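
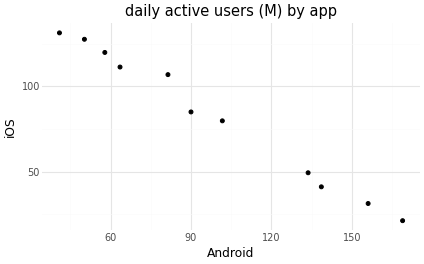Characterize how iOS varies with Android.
negative, strong

Points are negatively correlated; strong (|r| ≈ 1.0).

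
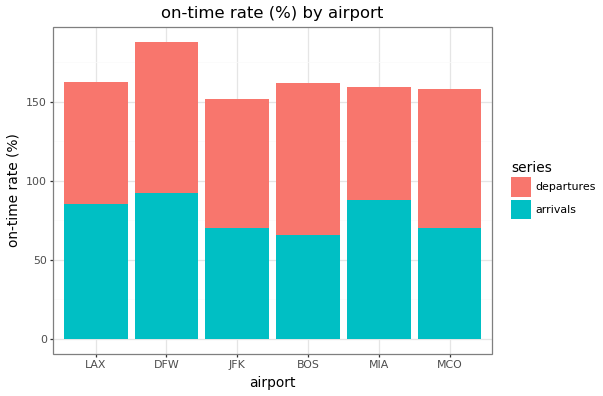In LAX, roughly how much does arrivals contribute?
≈ 80

arrivals top ≈ 80, bottom ≈ 0; segment ≈ 80.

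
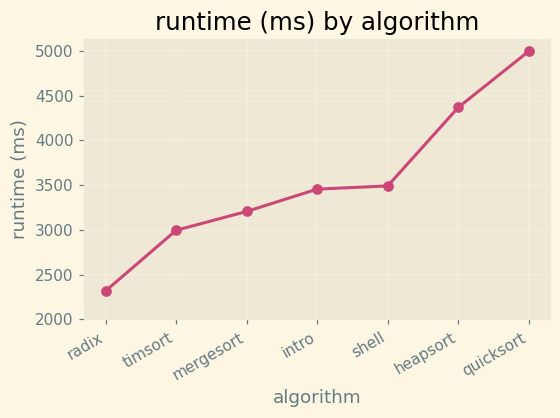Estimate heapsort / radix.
≈ 1.8×

heapsort ≈ 4500, radix ≈ 2500; 4500/2500 ≈ 1.8.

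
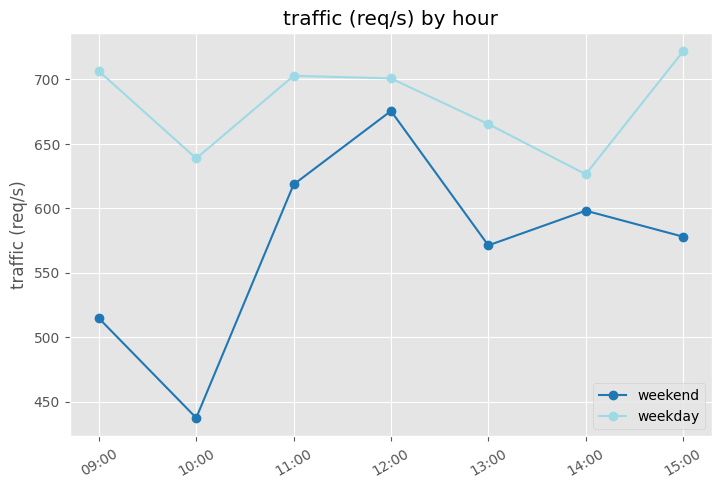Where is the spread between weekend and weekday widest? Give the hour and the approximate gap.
10:00: weekend ≈ 425, weekday ≈ 650 → gap ≈ 225. Next-largest (09:00) is only ≈ 175.

10:00, ≈ 225 req/s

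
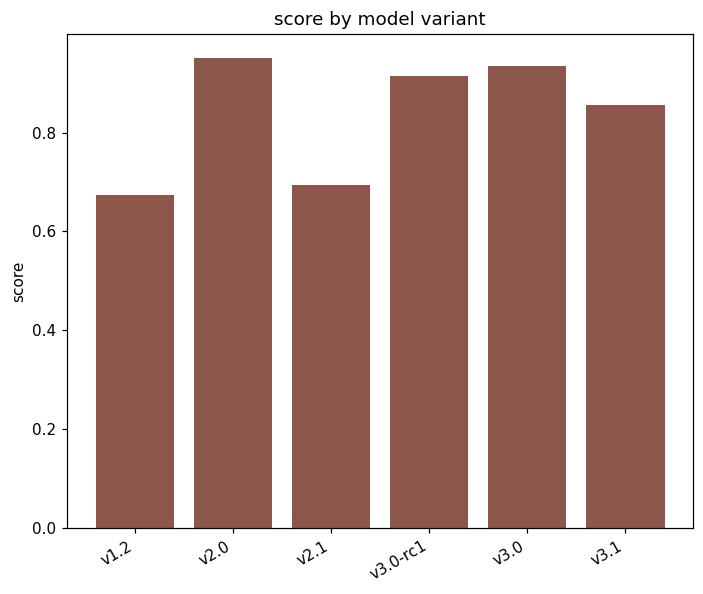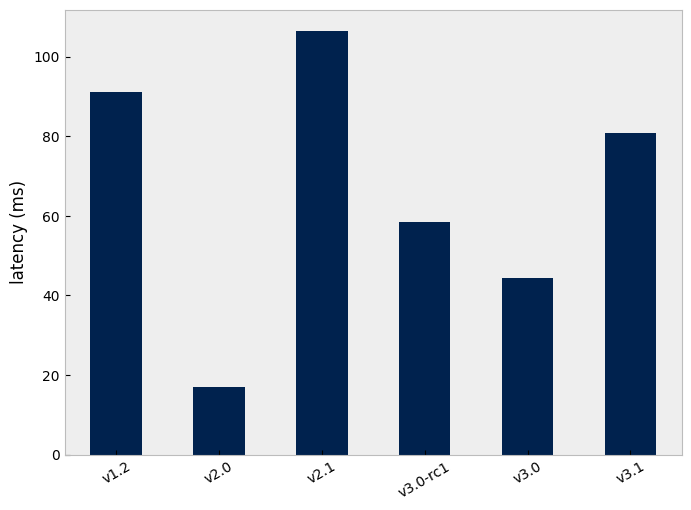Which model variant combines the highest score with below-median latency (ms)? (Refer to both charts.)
Chart 2 median latency (ms) ≈ 70; below-median model variants: v2.0, v3.0-rc1, v3.0. Among those, v2.0 has the highest score (≈ 1).

v2.0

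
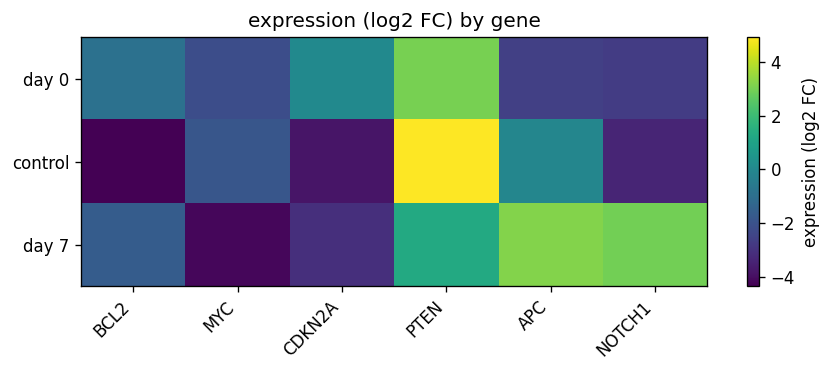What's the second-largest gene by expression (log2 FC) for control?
APC

Top 3 for control: PTEN ≈ 5, APC ≈ 0, MYC ≈ -2.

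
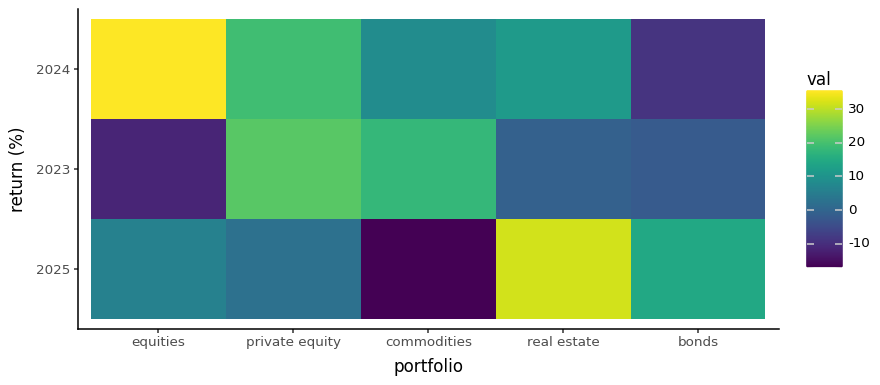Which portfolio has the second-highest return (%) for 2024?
Top 3 for 2024: equities ≈ 35, private equity ≈ 20, real estate ≈ 10.

private equity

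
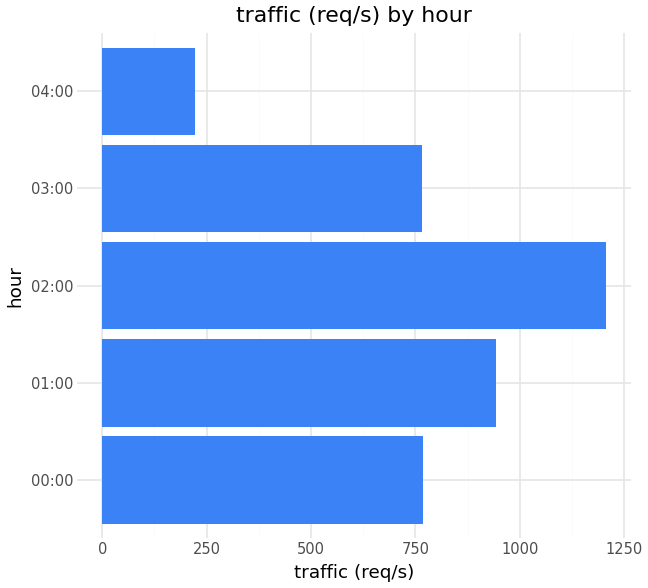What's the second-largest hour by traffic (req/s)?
01:00

Top 3: 02:00 ≈ 1200, 01:00 ≈ 1000, 00:00 ≈ 800.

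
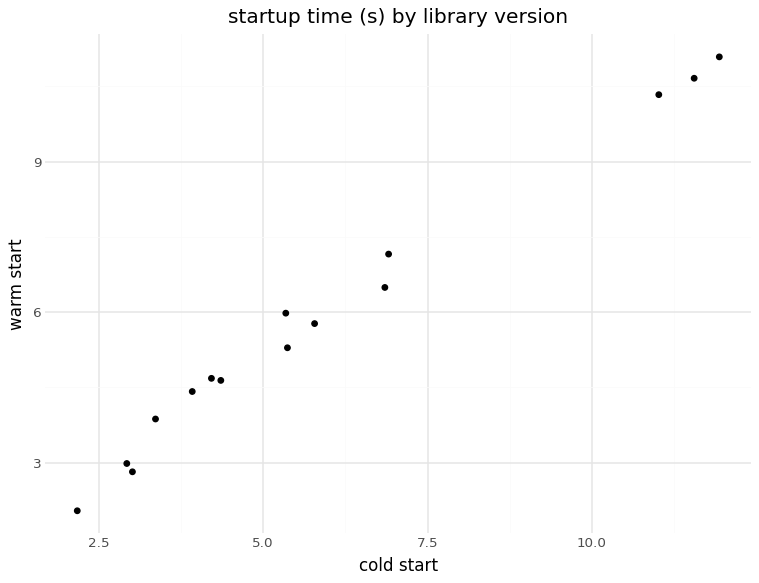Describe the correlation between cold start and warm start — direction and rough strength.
Points are positively correlated; strong (|r| ≈ 1.0).

positive, strong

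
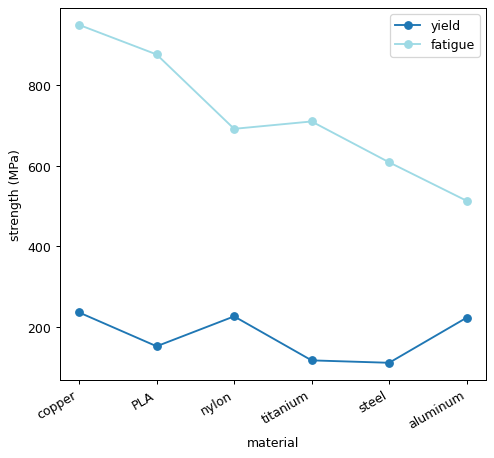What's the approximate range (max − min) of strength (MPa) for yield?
≈ 100

Max copper ≈ 200, min steel ≈ 100; range ≈ 100.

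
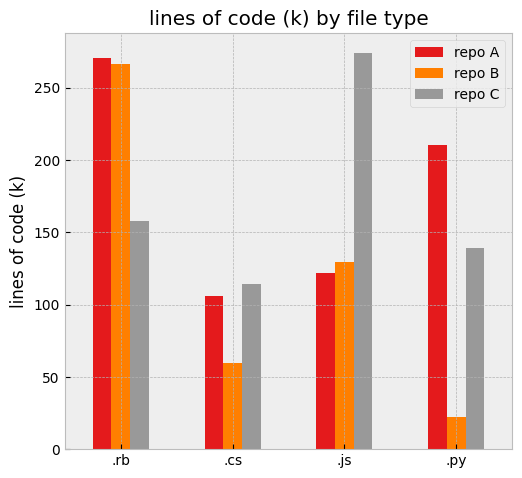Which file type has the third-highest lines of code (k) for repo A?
.js

Top 4 for repo A: .rb ≈ 275, .py ≈ 200, .js ≈ 125, .cs ≈ 100.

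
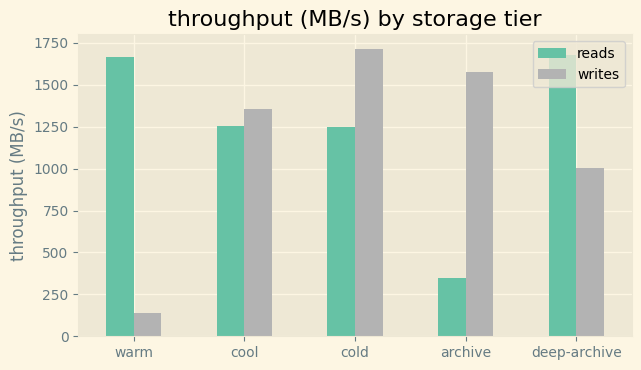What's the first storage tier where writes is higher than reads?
cool

warm: writes ≈ 200 vs reads ≈ 1600 (not yet); cool: writes ≈ 1400 vs reads ≈ 1200 (first crossover).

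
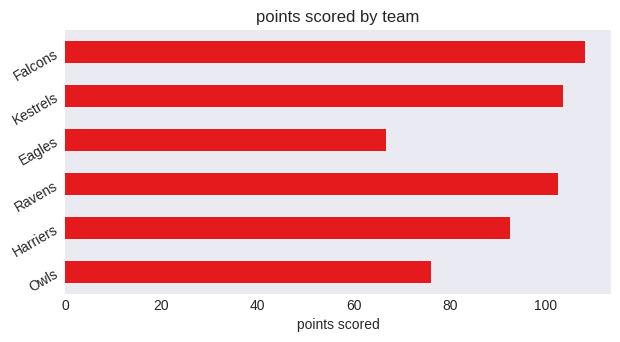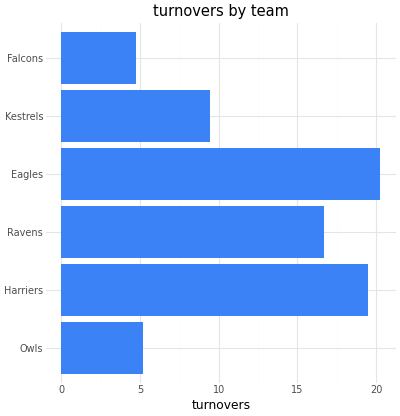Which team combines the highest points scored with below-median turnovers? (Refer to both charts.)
Chart 2 median turnovers ≈ 14; below-median teams: Owls, Kestrels, Falcons. Among those, Falcons has the highest points scored (≈ 110).

Falcons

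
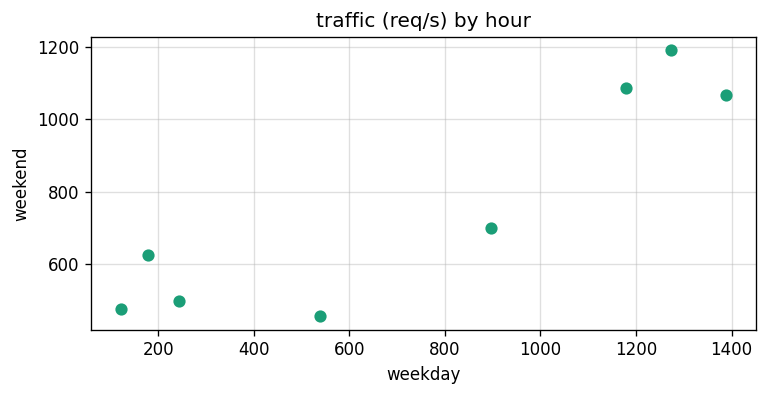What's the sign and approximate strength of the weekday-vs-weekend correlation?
positive, strong

Points are positively correlated; strong (|r| ≈ 0.9).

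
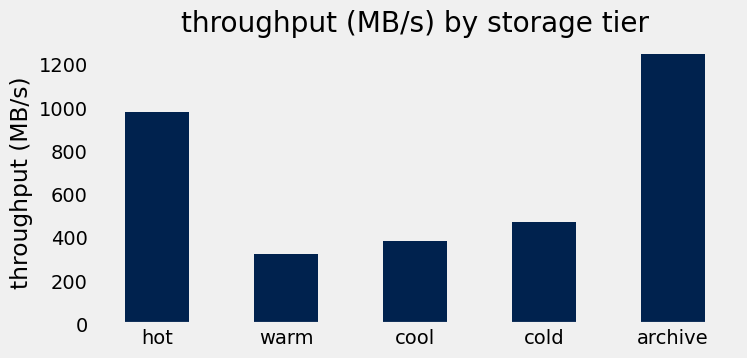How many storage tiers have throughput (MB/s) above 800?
Above 800: hot, archive.

2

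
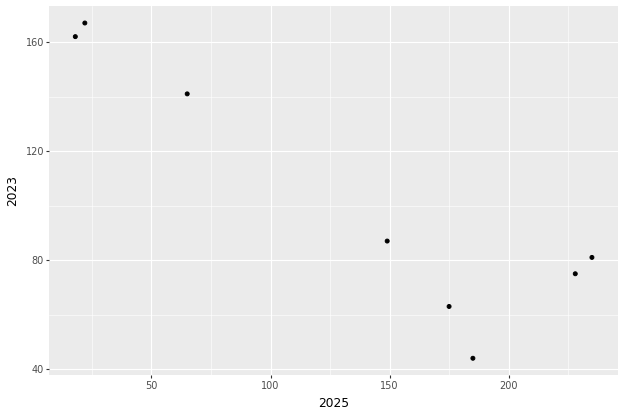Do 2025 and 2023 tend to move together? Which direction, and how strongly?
negative, strong

Points are negatively correlated; strong (|r| ≈ 0.9).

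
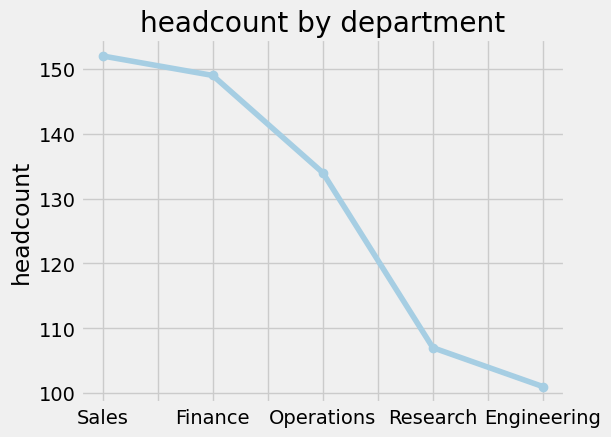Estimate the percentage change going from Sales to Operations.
Sales ≈ 150, Operations ≈ 135; (135 − 150) / 150 ≈ -10%.

≈ -10%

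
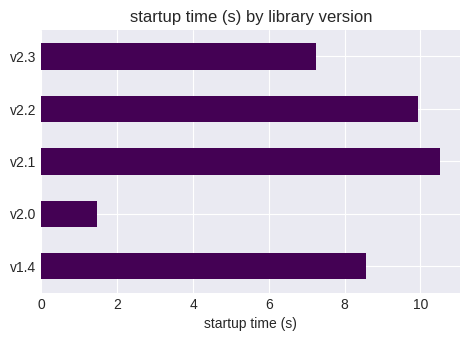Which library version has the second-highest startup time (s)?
Top 3: v2.1 ≈ 11, v2.2 ≈ 10, v1.4 ≈ 9.

v2.2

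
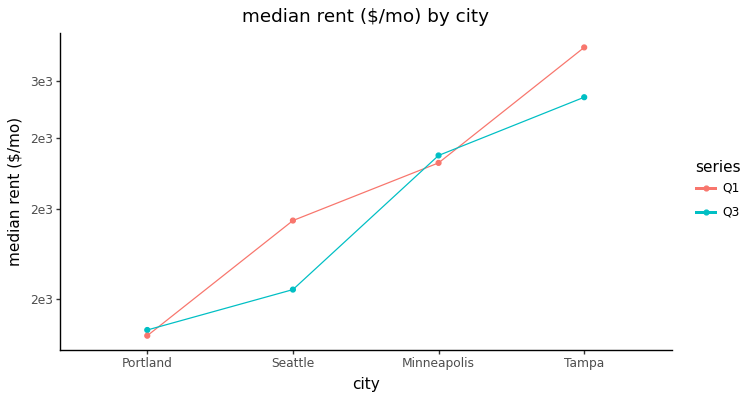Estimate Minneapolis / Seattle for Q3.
Minneapolis ≈ 2400, Seattle ≈ 1600; 2400/1600 ≈ 1.5.

≈ 1.5×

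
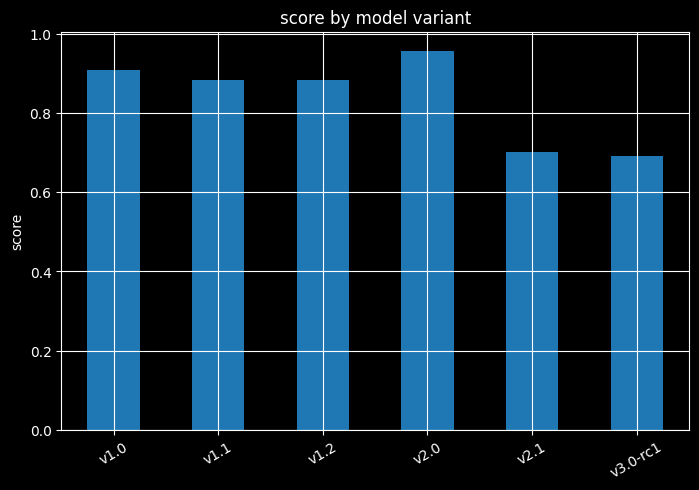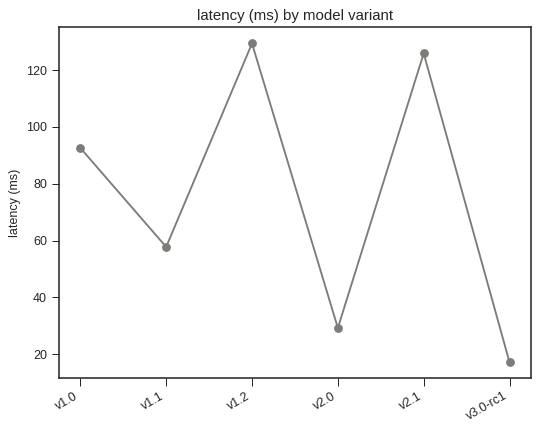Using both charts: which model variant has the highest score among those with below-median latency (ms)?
v2.0

Chart 2 median latency (ms) ≈ 80; below-median model variants: v1.1, v2.0, v3.0-rc1. Among those, v2.0 has the highest score (≈ 1).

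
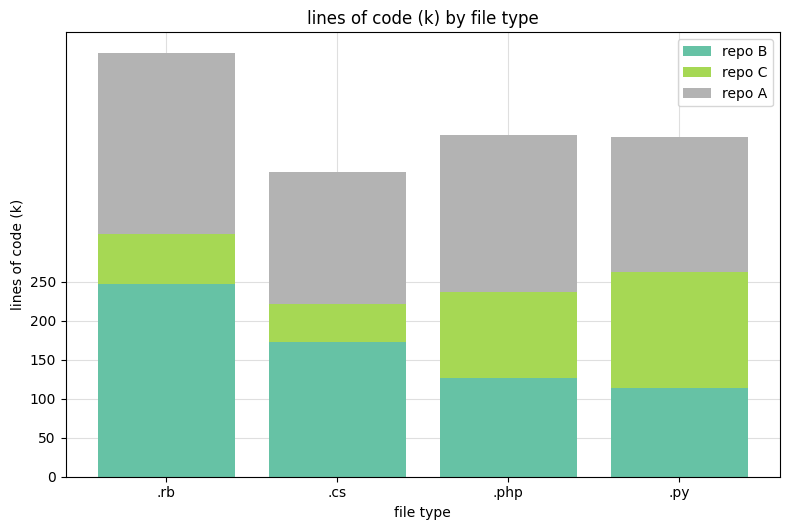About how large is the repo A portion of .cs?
≈ 200

repo A top ≈ 400, bottom ≈ 200; segment ≈ 200.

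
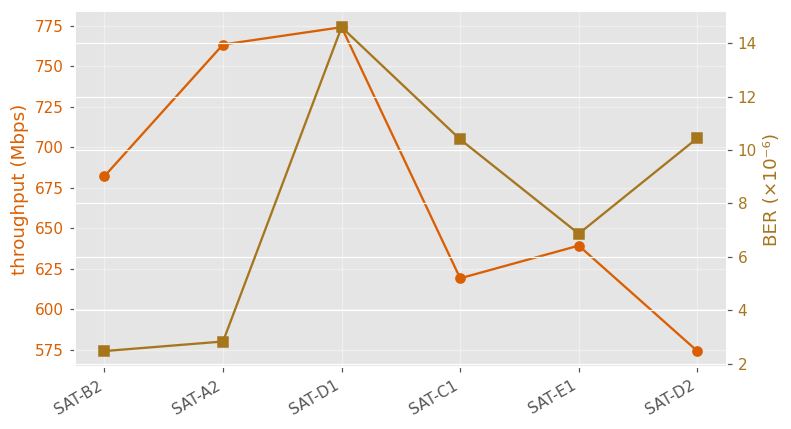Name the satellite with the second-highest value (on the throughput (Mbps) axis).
SAT-A2

Top 3 (on the throughput (Mbps) axis): SAT-D1 ≈ 780, SAT-A2 ≈ 760, SAT-B2 ≈ 680.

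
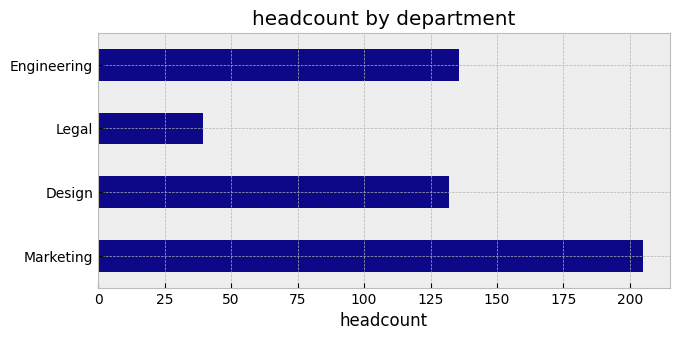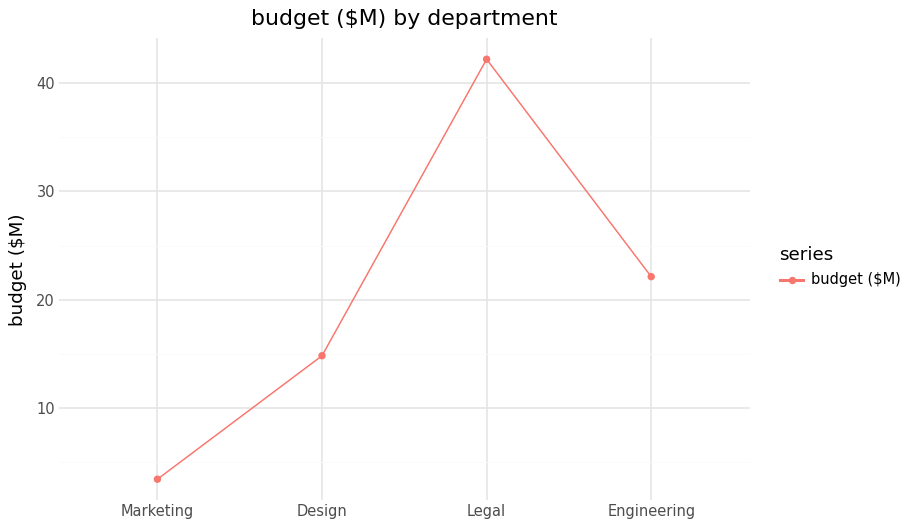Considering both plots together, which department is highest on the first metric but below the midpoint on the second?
Marketing

Chart 2 median budget ($M) ≈ 20; below-median departments: Marketing, Design. Among those, Marketing has the highest headcount (≈ 200).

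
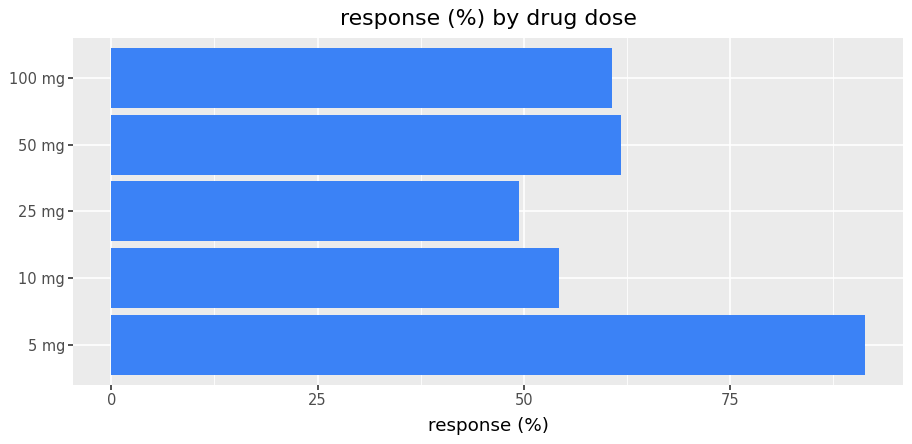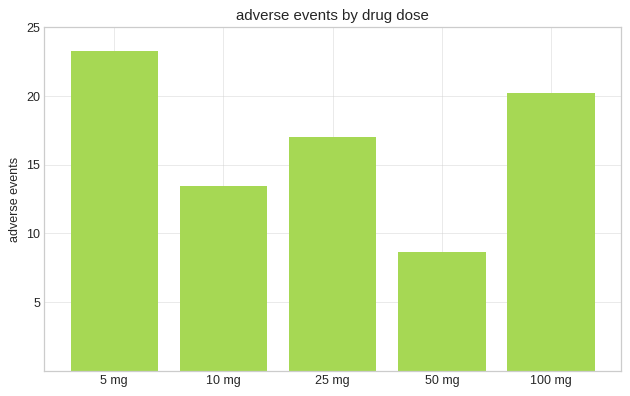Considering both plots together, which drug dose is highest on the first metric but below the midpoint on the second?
50 mg

Chart 2 median adverse events ≈ 15; below-median drug doses: 10 mg, 50 mg. Among those, 50 mg has the highest response (%) (≈ 60).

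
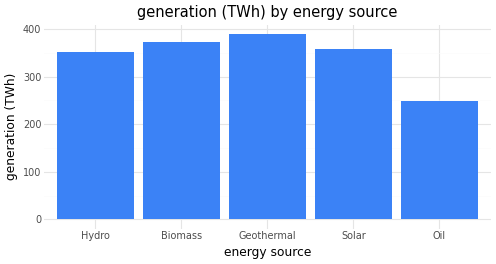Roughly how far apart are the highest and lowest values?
≈ 150

Max Geothermal ≈ 400, min Oil ≈ 250; range ≈ 150.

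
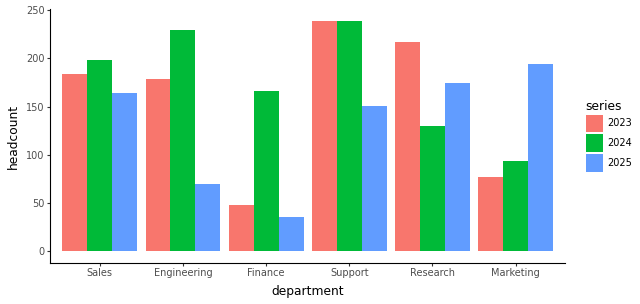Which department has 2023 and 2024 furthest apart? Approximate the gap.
Finance: 2023 ≈ 40, 2024 ≈ 160 → gap ≈ 120. Next-largest (Research) is only ≈ 100.

Finance, ≈ 120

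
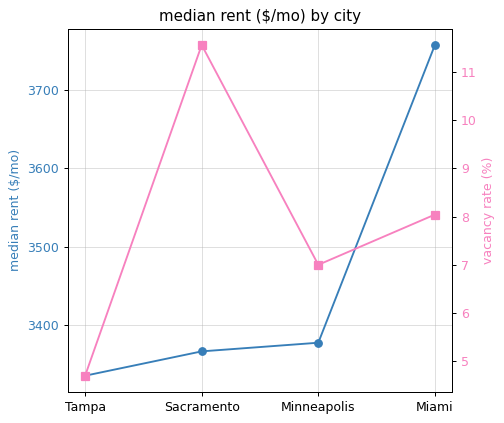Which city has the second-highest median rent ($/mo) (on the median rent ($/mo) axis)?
Top 3 (on the median rent ($/mo) axis): Miami ≈ 3750, Minneapolis ≈ 3400, Sacramento ≈ 3350.

Minneapolis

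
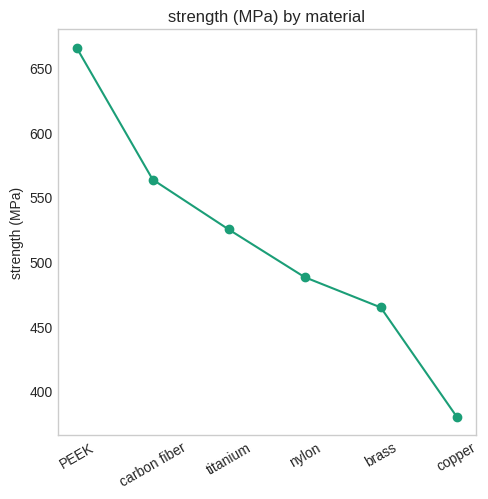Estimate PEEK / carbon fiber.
PEEK ≈ 675, carbon fiber ≈ 575; 675/575 ≈ 1.17.

≈ 1.17×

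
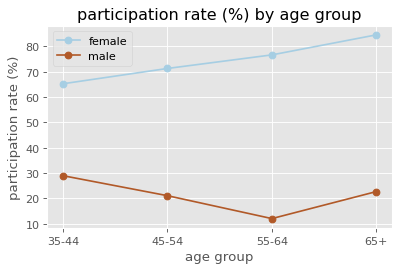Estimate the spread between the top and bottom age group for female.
Max 65+ ≈ 80, min 35-44 ≈ 70; range ≈ 10.

≈ 10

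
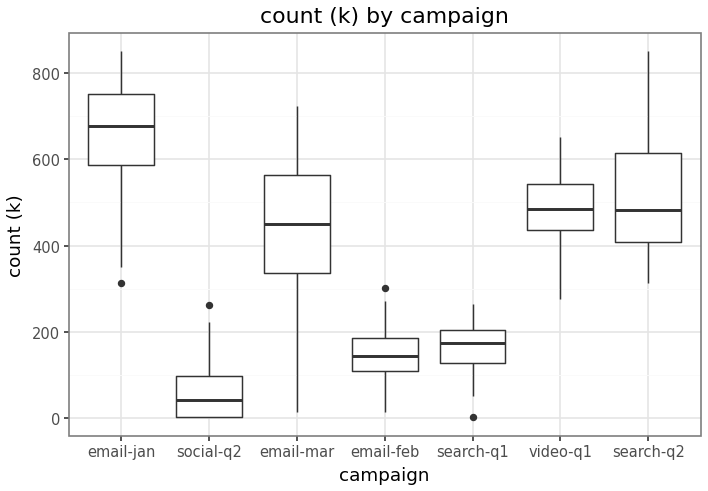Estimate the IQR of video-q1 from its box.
Q3 ≈ 550, Q1 ≈ 450; IQR ≈ 100.

≈ 100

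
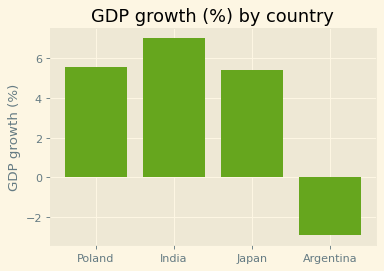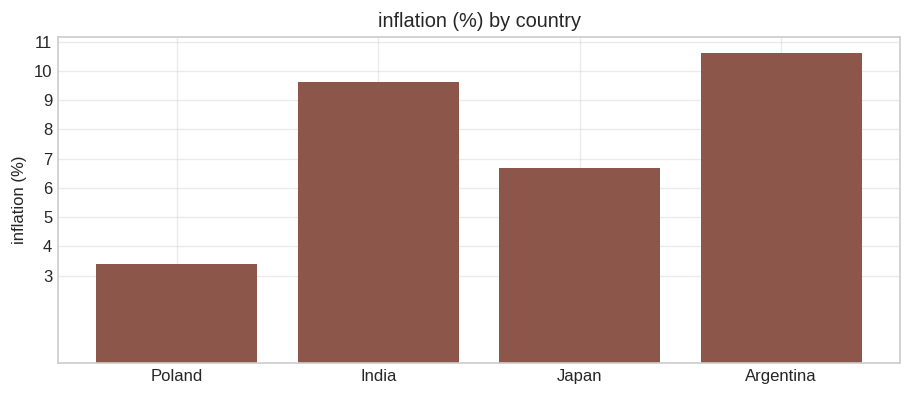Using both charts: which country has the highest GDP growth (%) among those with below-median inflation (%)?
Chart 2 median inflation (%) ≈ 8; below-median countries: Poland, Japan. Among those, Poland has the highest GDP growth (%) (≈ 6).

Poland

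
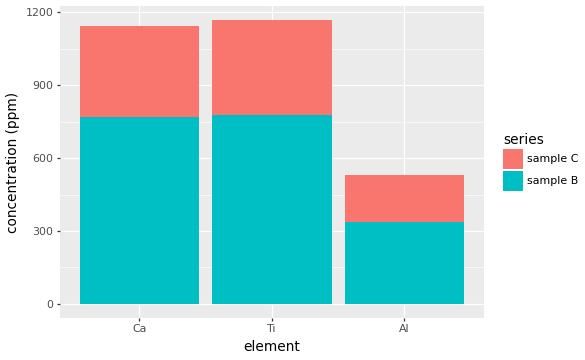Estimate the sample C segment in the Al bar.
≈ 200

sample C top ≈ 500, bottom ≈ 300; segment ≈ 200.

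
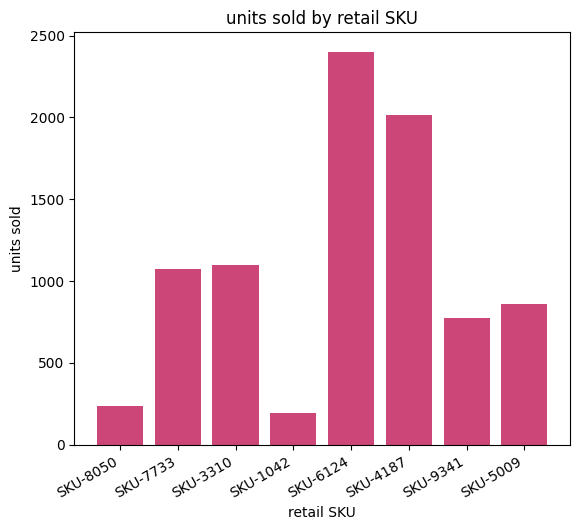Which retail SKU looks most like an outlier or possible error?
SKU-6124 ≈ 2400; the rest sit between ≈ 200 and ≈ 2000.

SKU-6124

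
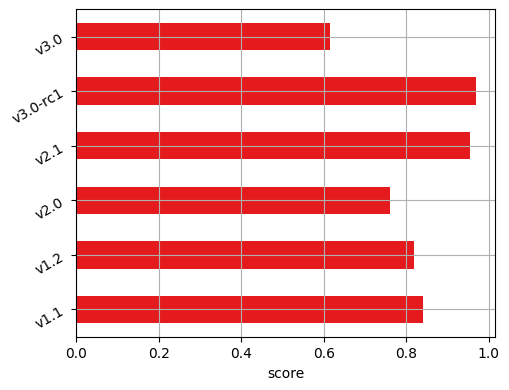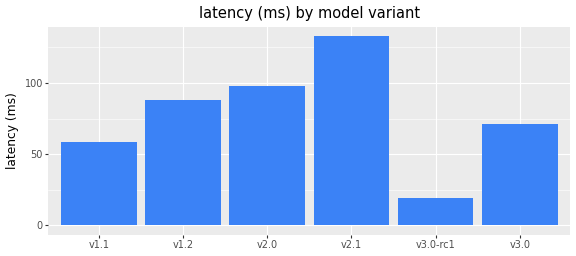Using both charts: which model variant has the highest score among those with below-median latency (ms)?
v3.0-rc1

Chart 2 median latency (ms) ≈ 80; below-median model variants: v1.1, v3.0-rc1, v3.0. Among those, v3.0-rc1 has the highest score (≈ 1).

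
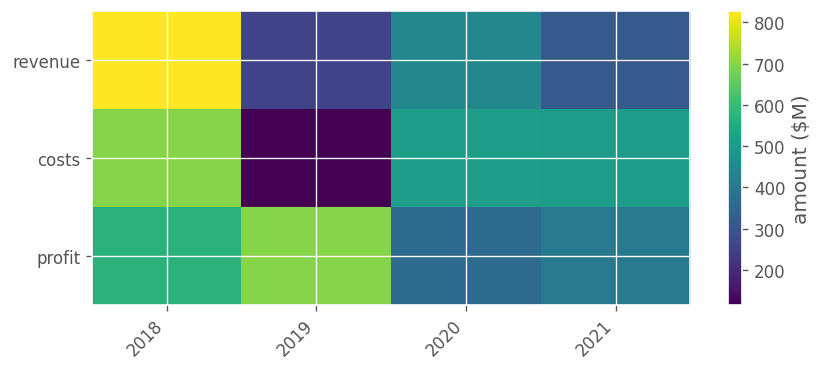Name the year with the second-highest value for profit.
Top 3 for profit: 2019 ≈ 700, 2018 ≈ 600, 2021 ≈ 400.

2018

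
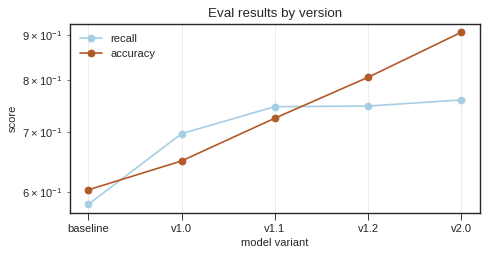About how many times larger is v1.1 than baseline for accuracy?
v1.1 ≈ 0.75, baseline ≈ 0.60; 0.75/0.60 ≈ 1.25.

≈ 1.25×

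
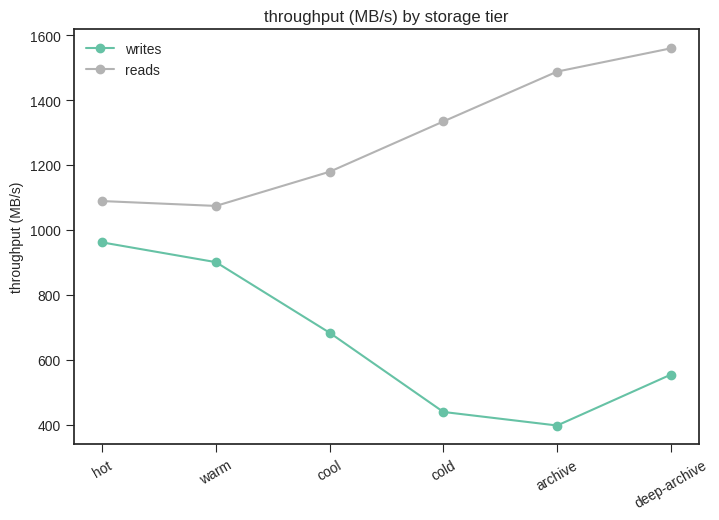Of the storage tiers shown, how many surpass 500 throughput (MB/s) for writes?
Above 500: hot, warm, cool, deep-archive.

4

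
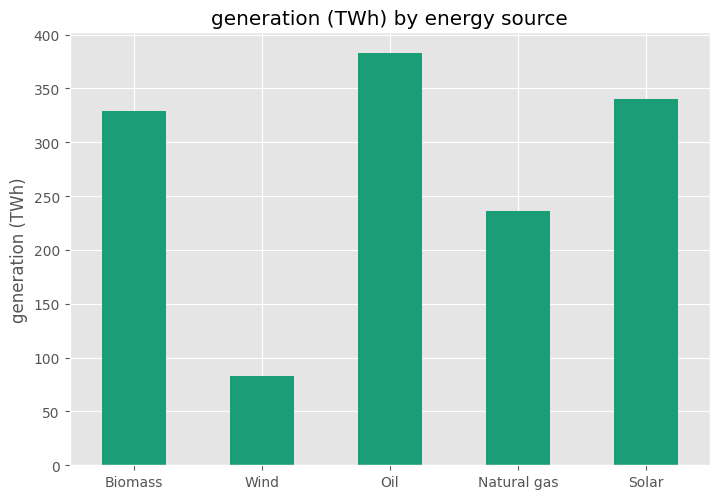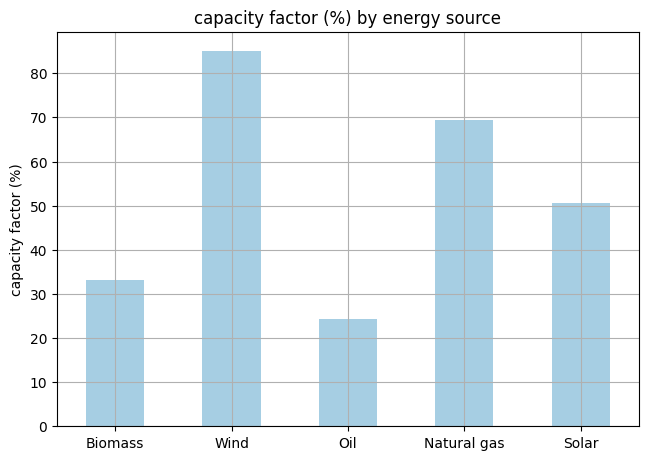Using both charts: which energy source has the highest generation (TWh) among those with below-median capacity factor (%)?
Oil

Chart 2 median capacity factor (%) ≈ 50; below-median energy sources: Biomass, Oil. Among those, Oil has the highest generation (TWh) (≈ 400).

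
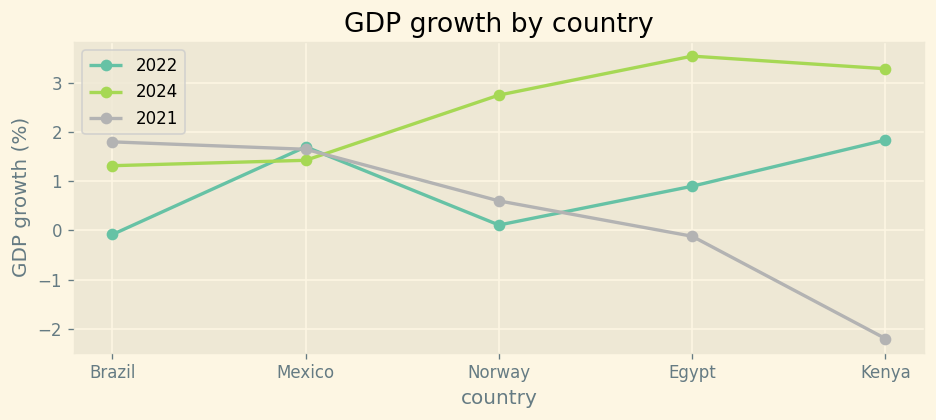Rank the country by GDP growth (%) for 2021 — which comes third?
Norway

Top 4 for 2021: Brazil ≈ 2.0, Mexico ≈ 1.5, Norway ≈ 0.5, Egypt ≈ 0.0.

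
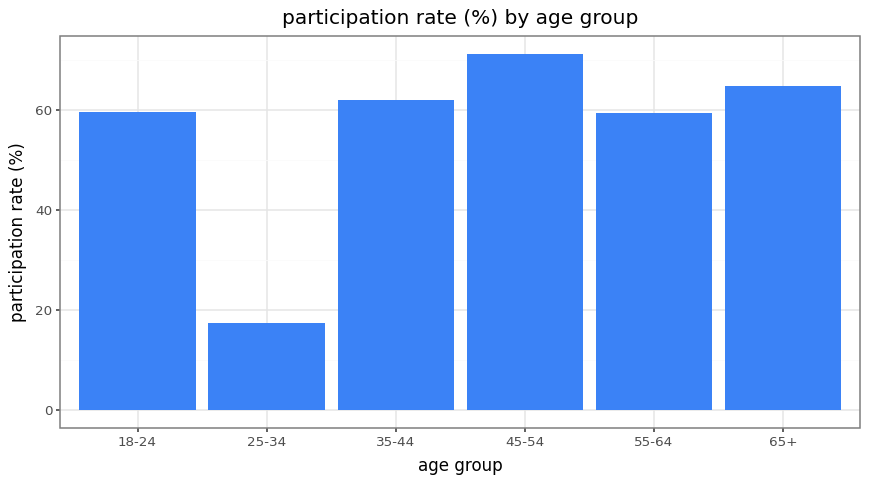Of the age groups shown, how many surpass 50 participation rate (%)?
Above 50: 18-24, 35-44, 45-54, 55-64, 65+.

5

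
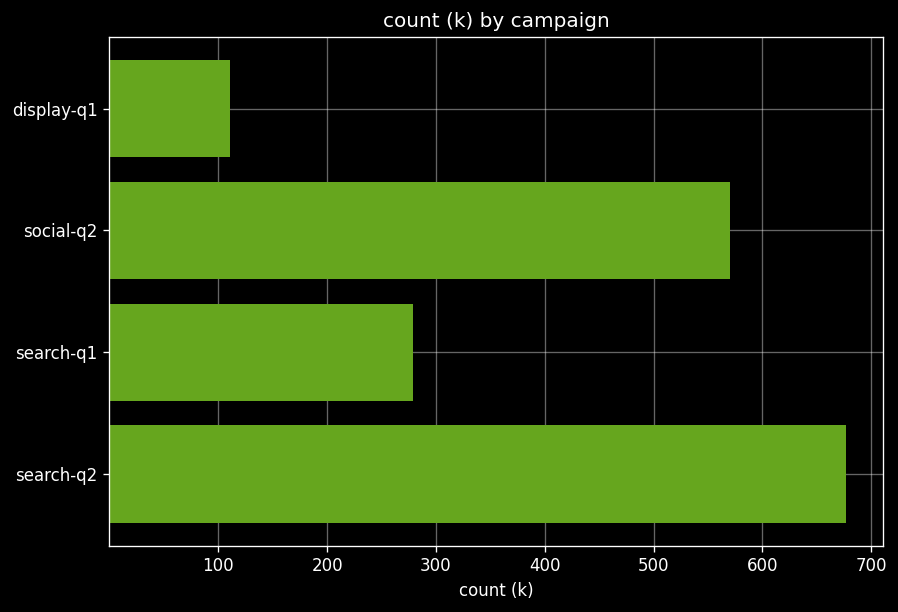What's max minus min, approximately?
≈ 600

Max search-q2 ≈ 700, min display-q1 ≈ 100; range ≈ 600.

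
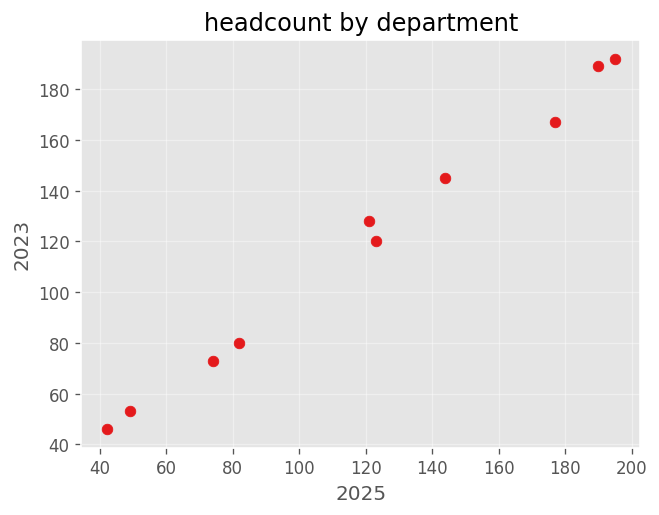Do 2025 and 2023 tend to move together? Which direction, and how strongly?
positive, strong

Points are positively correlated; strong (|r| ≈ 1.0).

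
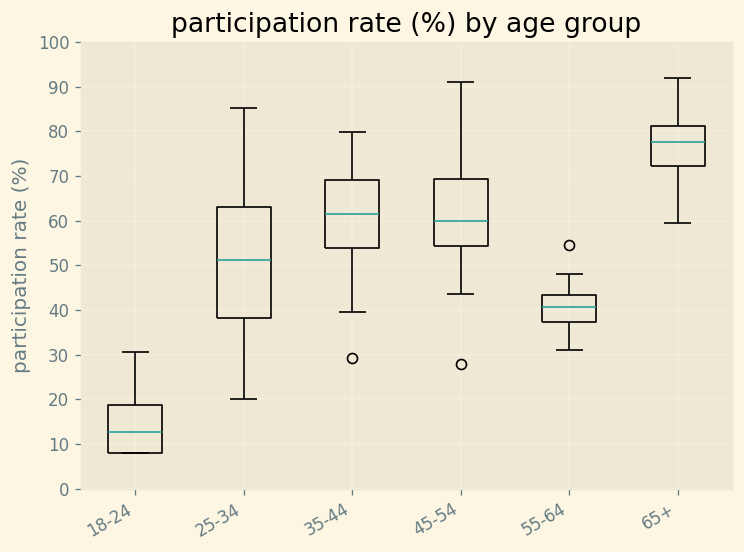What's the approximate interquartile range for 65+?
Q3 ≈ 80, Q1 ≈ 70; IQR ≈ 10.

≈ 10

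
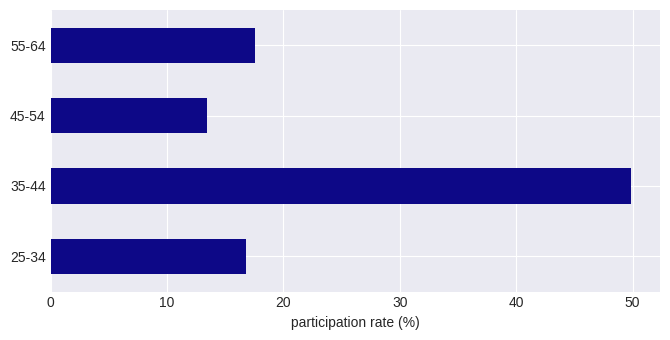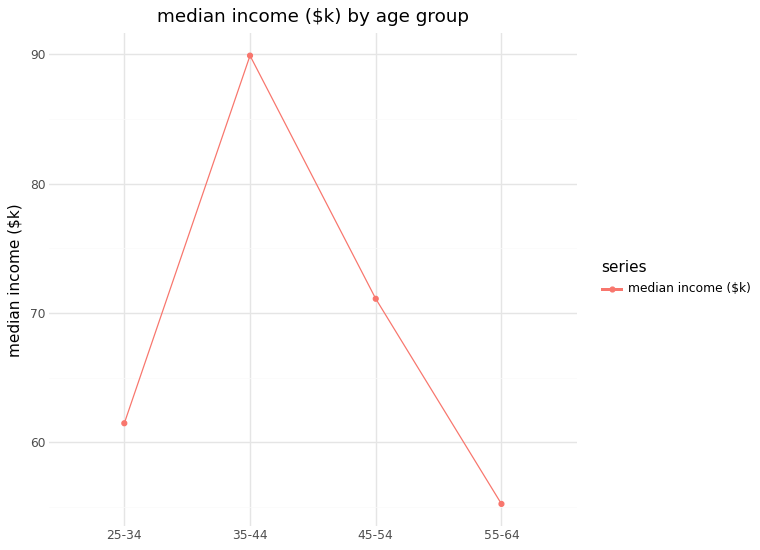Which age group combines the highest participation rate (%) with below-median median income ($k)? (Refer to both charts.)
55-64

Chart 2 median median income ($k) ≈ 70; below-median age groups: 25-34, 55-64. Among those, 55-64 has the highest participation rate (%) (≈ 20).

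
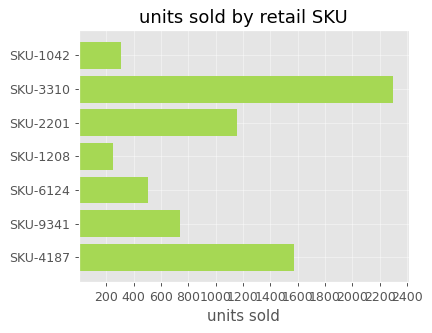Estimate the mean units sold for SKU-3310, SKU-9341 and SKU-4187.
(2200 + 800 + 1600) / 3 ≈ 1533.

≈ 1533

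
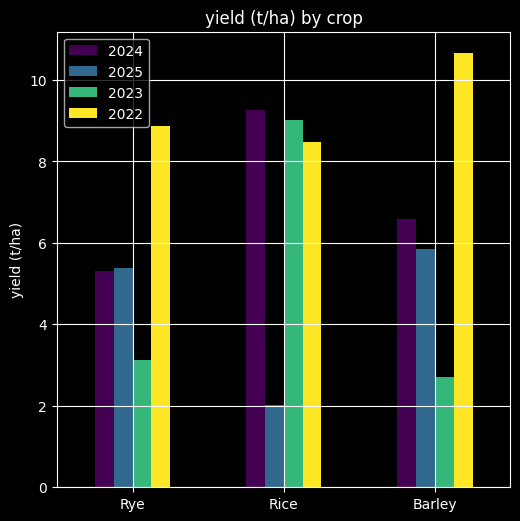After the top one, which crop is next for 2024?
Top 3 for 2024: Rice ≈ 9, Barley ≈ 7, Rye ≈ 5.

Barley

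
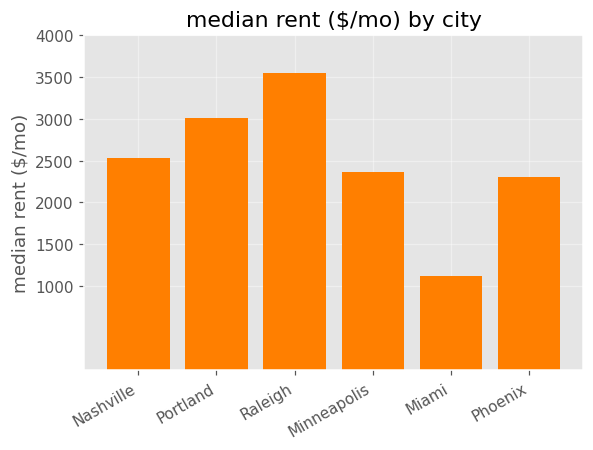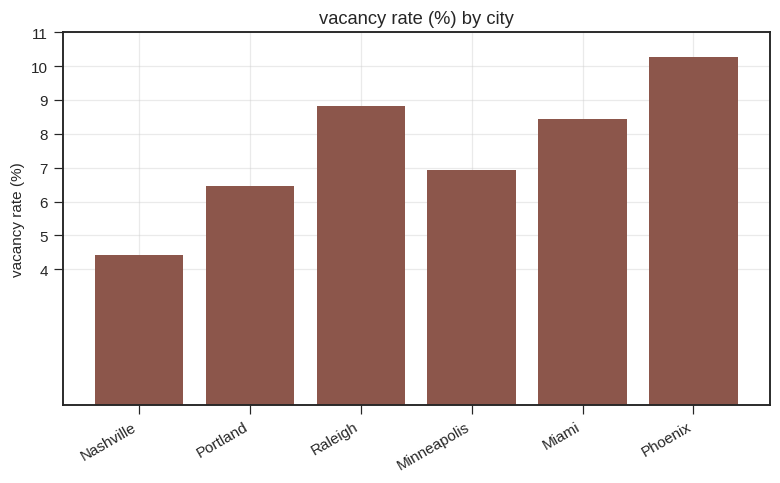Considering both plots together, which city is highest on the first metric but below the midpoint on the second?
Portland

Chart 2 median vacancy rate (%) ≈ 8; below-median cities: Nashville, Portland, Minneapolis. Among those, Portland has the highest median rent ($/mo) (≈ 3000).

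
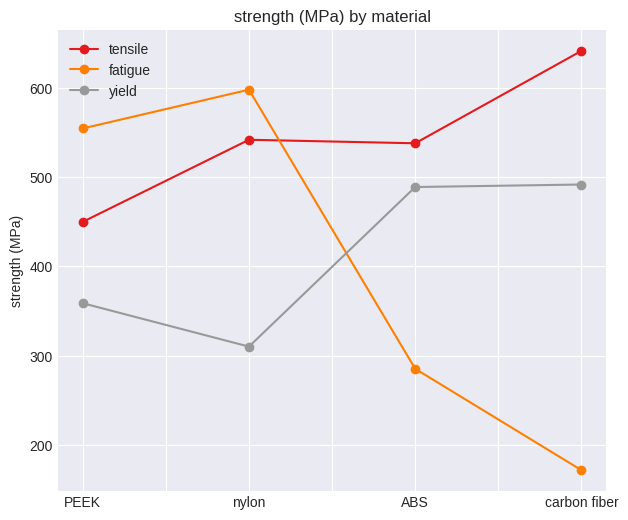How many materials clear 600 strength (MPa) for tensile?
Above 600: carbon fiber.

1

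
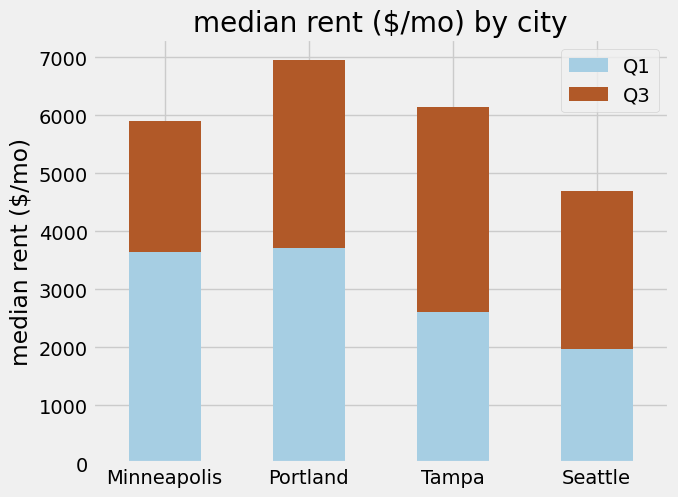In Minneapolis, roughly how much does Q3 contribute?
Q3 top ≈ 6000, bottom ≈ 4000; segment ≈ 2000.

≈ 2000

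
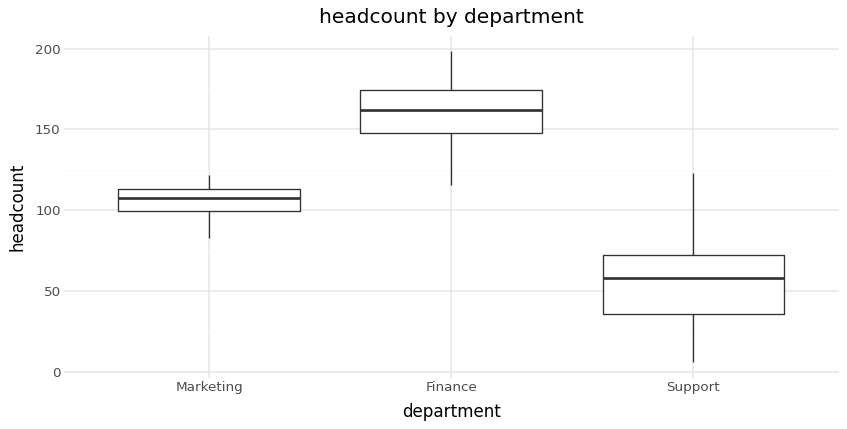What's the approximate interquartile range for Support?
≈ 30

Q3 ≈ 70, Q1 ≈ 40; IQR ≈ 30.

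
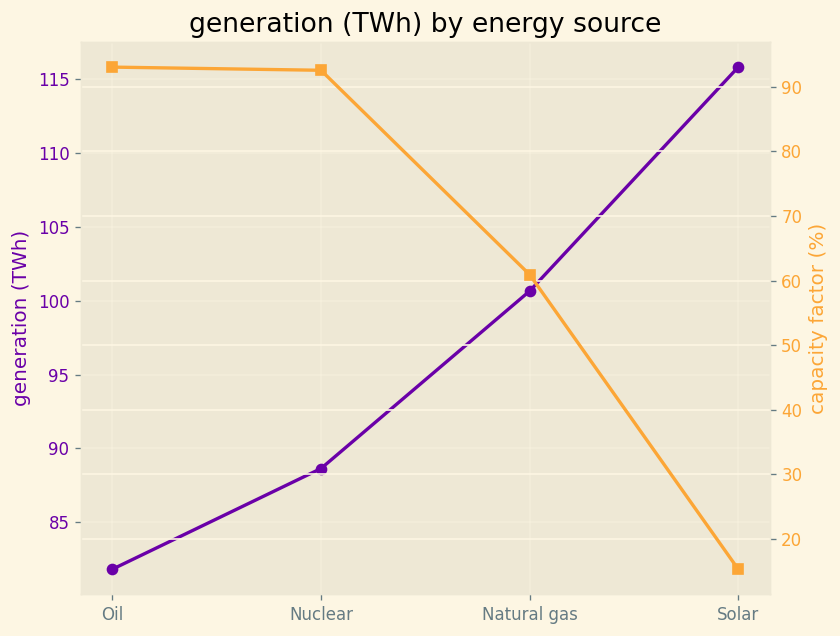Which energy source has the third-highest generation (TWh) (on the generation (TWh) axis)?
Nuclear

Top 4 (on the generation (TWh) axis): Solar ≈ 115, Natural gas ≈ 100, Nuclear ≈ 90, Oil ≈ 80.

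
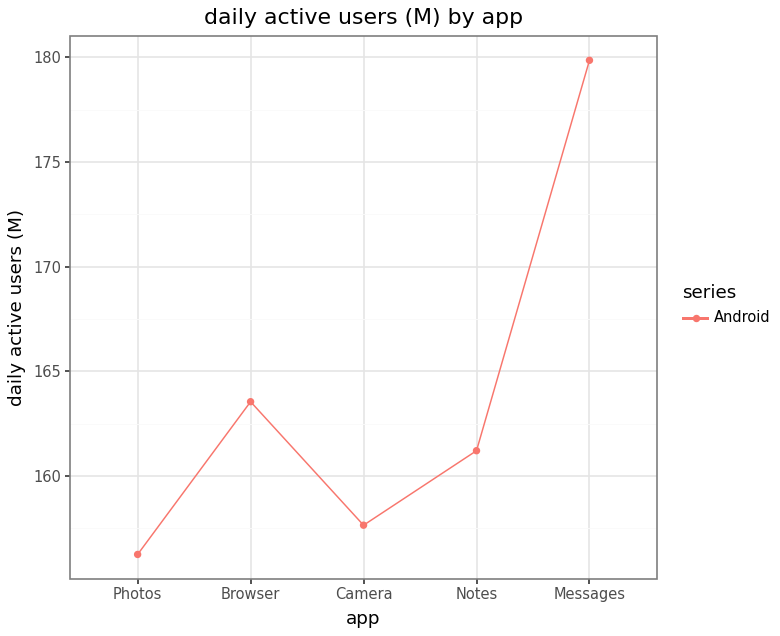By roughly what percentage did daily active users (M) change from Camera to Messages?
≈ +13.9%

Camera ≈ 158, Messages ≈ 180; (180 − 158) / 158 ≈ +13.9%.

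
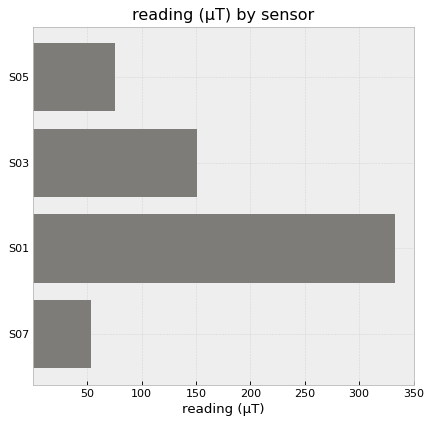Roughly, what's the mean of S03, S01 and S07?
≈ 183

(150 + 350 + 50) / 3 ≈ 183.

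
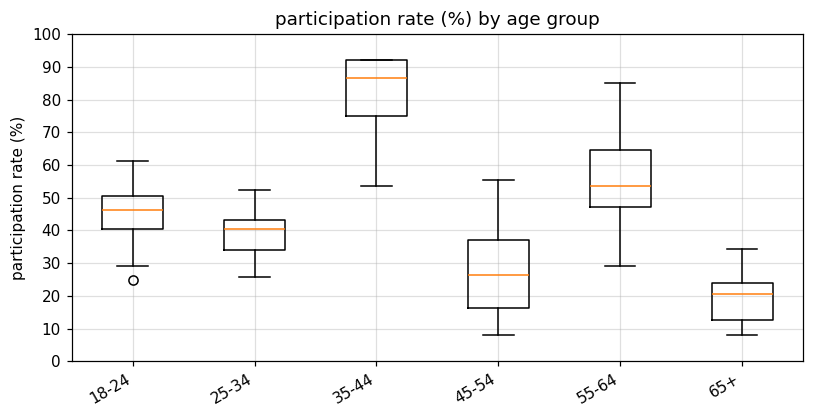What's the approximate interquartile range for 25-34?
≈ 10

Q3 ≈ 40, Q1 ≈ 30; IQR ≈ 10.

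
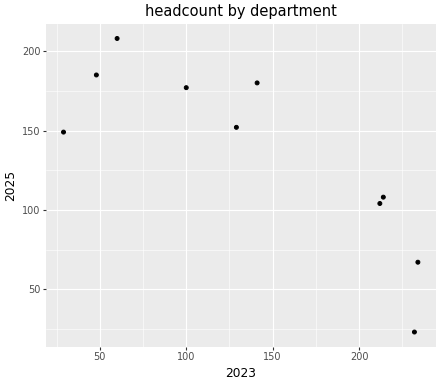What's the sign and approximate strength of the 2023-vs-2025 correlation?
Points are negatively correlated; strong (|r| ≈ 0.8).

negative, strong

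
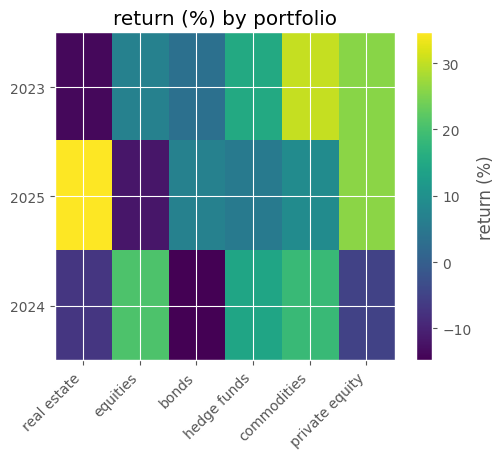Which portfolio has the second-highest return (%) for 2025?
private equity

Top 3 for 2025: real estate ≈ 35, private equity ≈ 25, commodities ≈ 10.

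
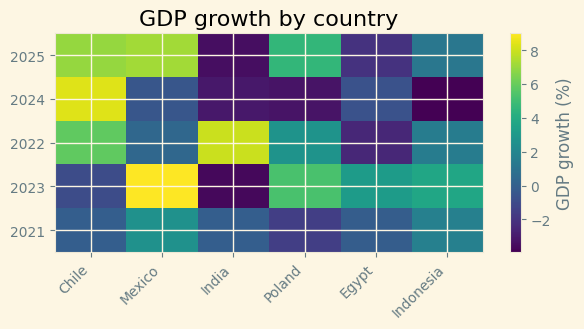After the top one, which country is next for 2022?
Chile

Top 3 for 2022: India ≈ 8, Chile ≈ 6, Poland ≈ 2.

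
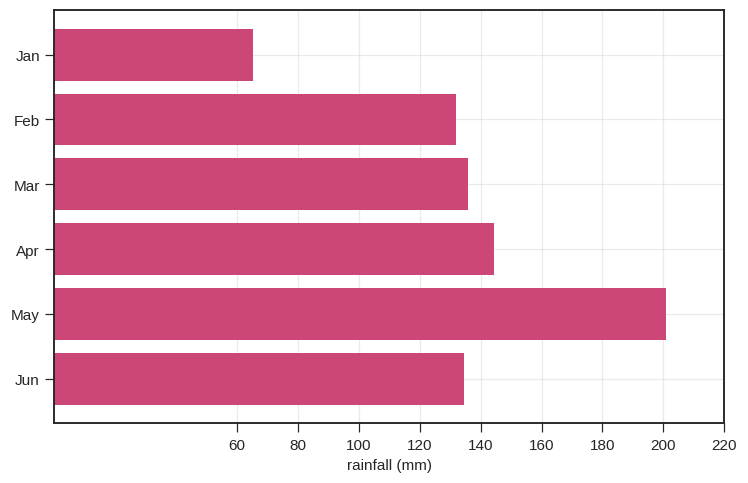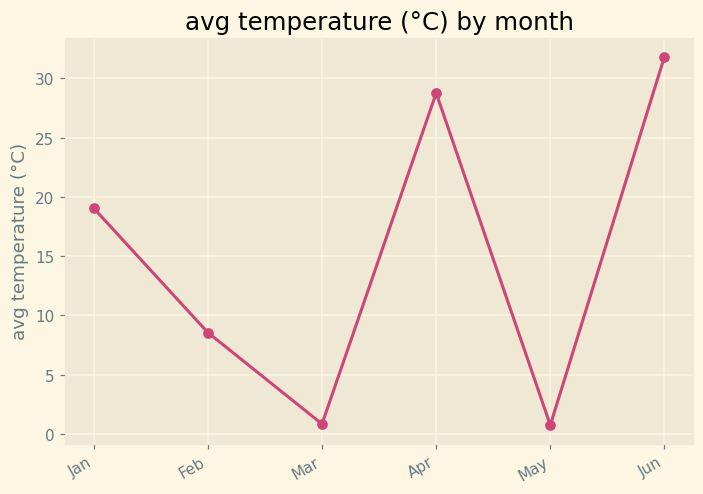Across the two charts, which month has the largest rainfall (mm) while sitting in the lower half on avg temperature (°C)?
Chart 2 median avg temperature (°C) ≈ 15; below-median months: Feb, Mar, May. Among those, May has the highest rainfall (mm) (≈ 200).

May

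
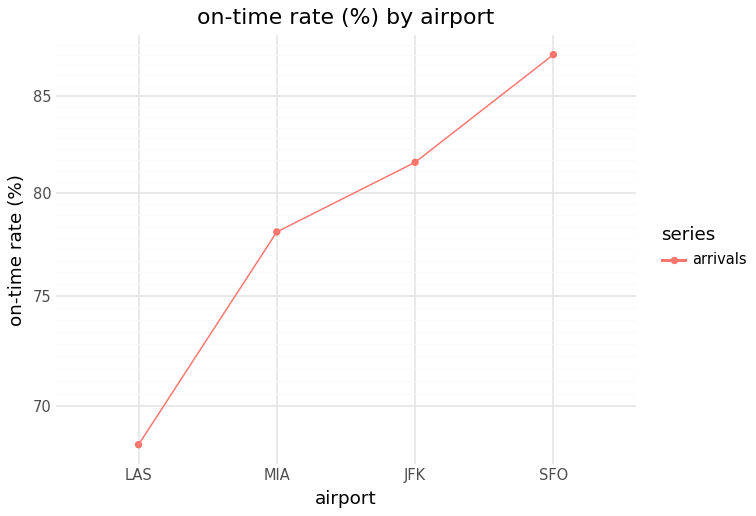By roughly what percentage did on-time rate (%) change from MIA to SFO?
≈ +12.8%

MIA ≈ 78, SFO ≈ 88; (88 − 78) / 78 ≈ +12.8%.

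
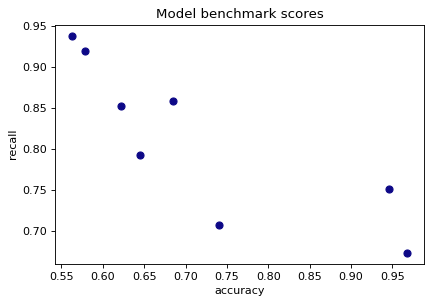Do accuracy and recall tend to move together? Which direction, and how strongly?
negative, strong

Points are negatively correlated; strong (|r| ≈ 0.8).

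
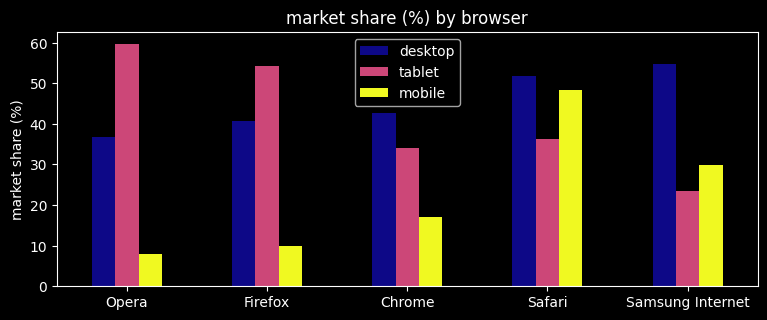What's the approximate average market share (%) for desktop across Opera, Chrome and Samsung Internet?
(35 + 45 + 55) / 3 ≈ 45.

≈ 45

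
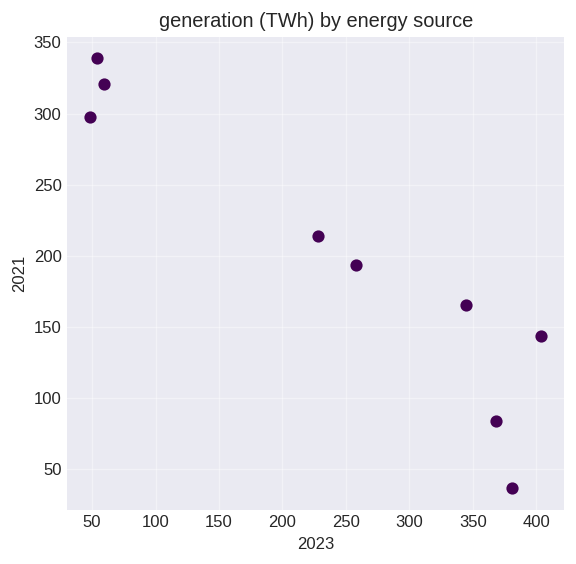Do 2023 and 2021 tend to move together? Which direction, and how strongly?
negative, strong

Points are negatively correlated; strong (|r| ≈ 0.9).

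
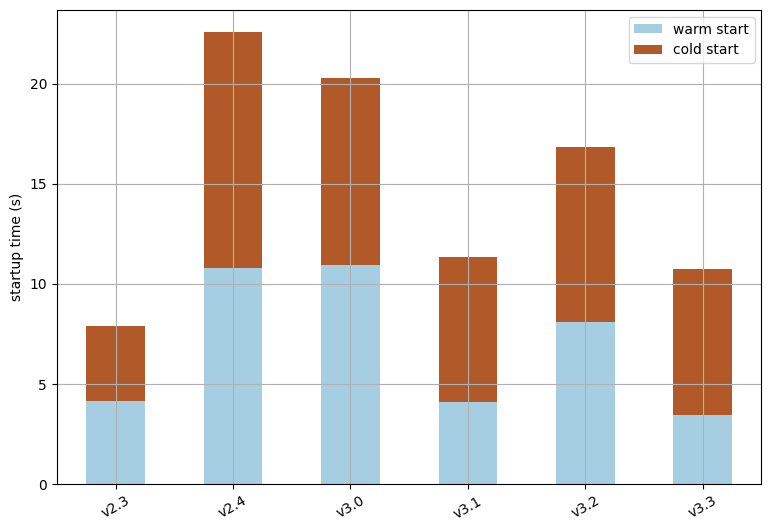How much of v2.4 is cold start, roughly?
cold start top ≈ 22, bottom ≈ 10; segment ≈ 12.

≈ 12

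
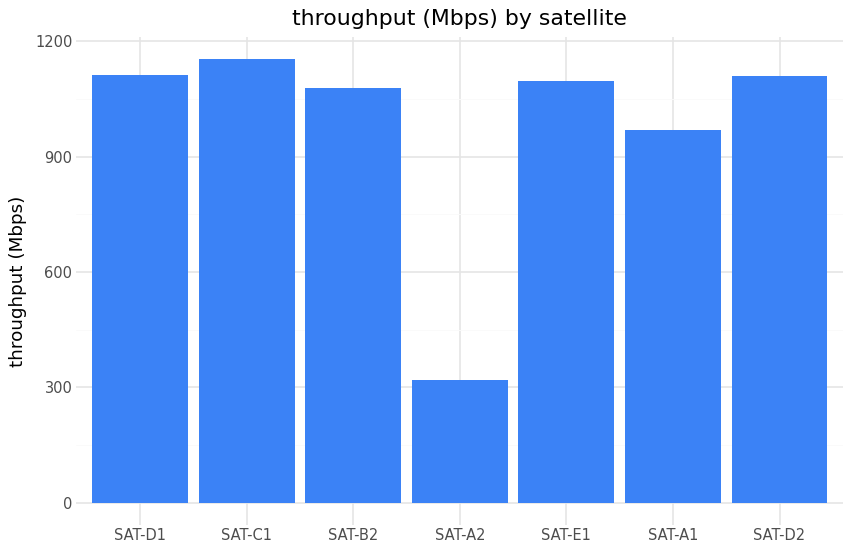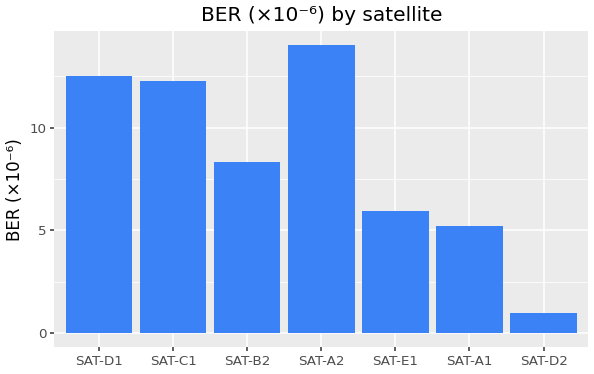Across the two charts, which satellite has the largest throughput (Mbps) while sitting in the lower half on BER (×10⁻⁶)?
Chart 2 median BER (×10⁻⁶) ≈ 8; below-median satellites: SAT-E1, SAT-A1, SAT-D2. Among those, SAT-D2 has the highest throughput (Mbps) (≈ 1200).

SAT-D2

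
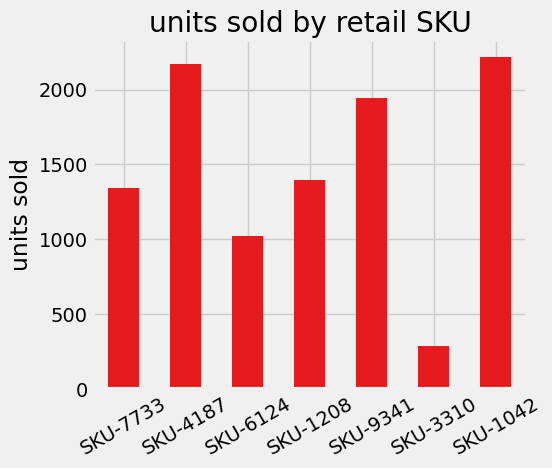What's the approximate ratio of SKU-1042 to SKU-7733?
≈ 1.57×

SKU-1042 ≈ 2200, SKU-7733 ≈ 1400; 2200/1400 ≈ 1.57.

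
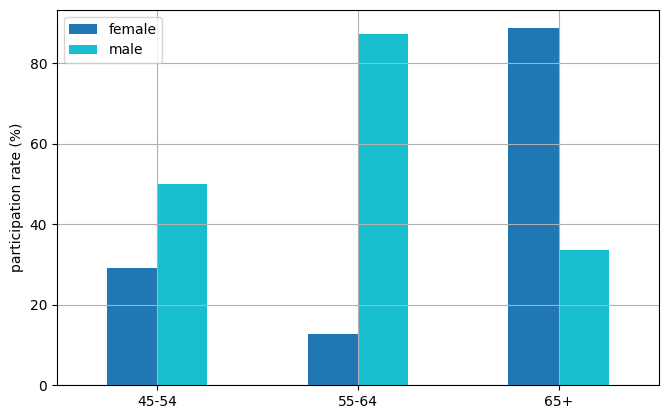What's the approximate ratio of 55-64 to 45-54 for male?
≈ 1.8×

55-64 ≈ 90, 45-54 ≈ 50; 90/50 ≈ 1.8.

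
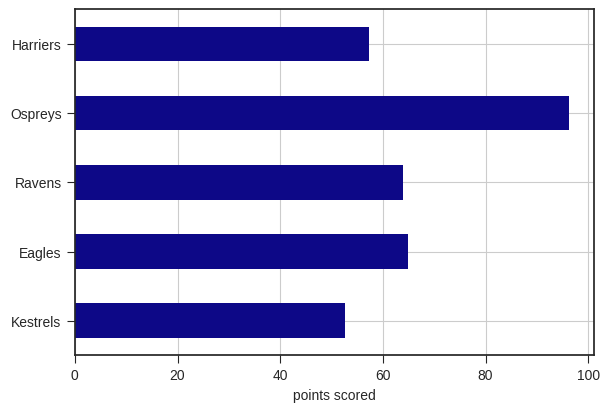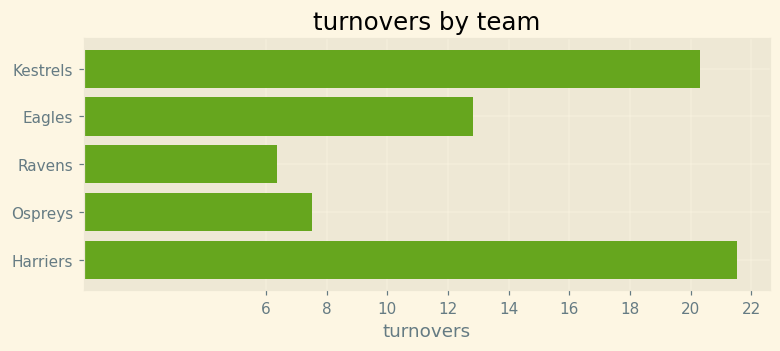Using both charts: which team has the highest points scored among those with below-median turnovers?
Ospreys

Chart 2 median turnovers ≈ 12; below-median teams: Ravens, Ospreys. Among those, Ospreys has the highest points scored (≈ 100).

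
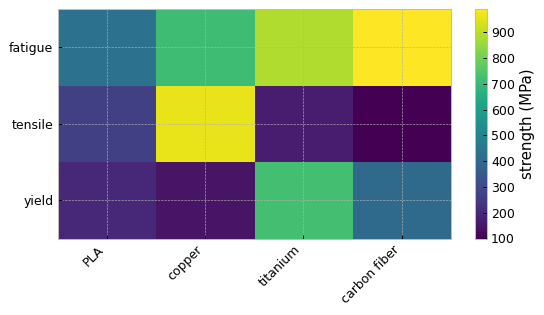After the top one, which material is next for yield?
carbon fiber

Top 3 for yield: titanium ≈ 700, carbon fiber ≈ 400, PLA ≈ 200.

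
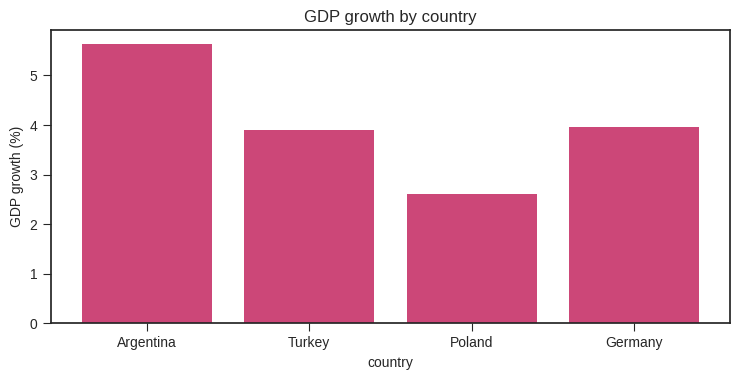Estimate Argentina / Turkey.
≈ 1.38×

Argentina ≈ 5.5, Turkey ≈ 4.0; 5.5/4.0 ≈ 1.38.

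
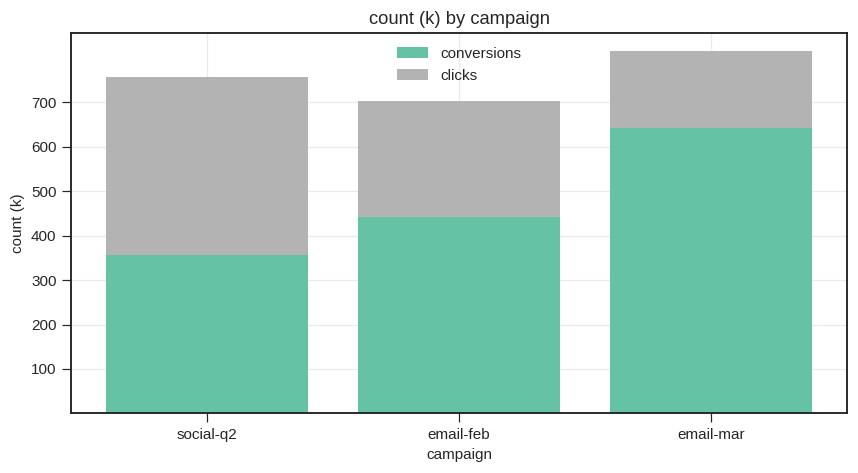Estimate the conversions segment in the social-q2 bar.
conversions top ≈ 400, bottom ≈ 0; segment ≈ 400.

≈ 400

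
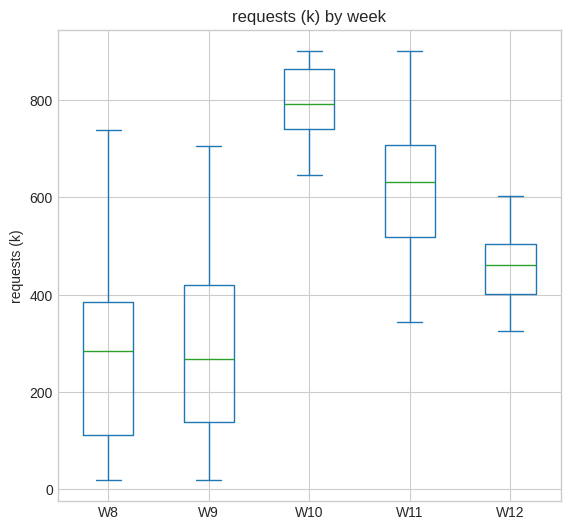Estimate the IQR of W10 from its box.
≈ 100

Q3 ≈ 850, Q1 ≈ 750; IQR ≈ 100.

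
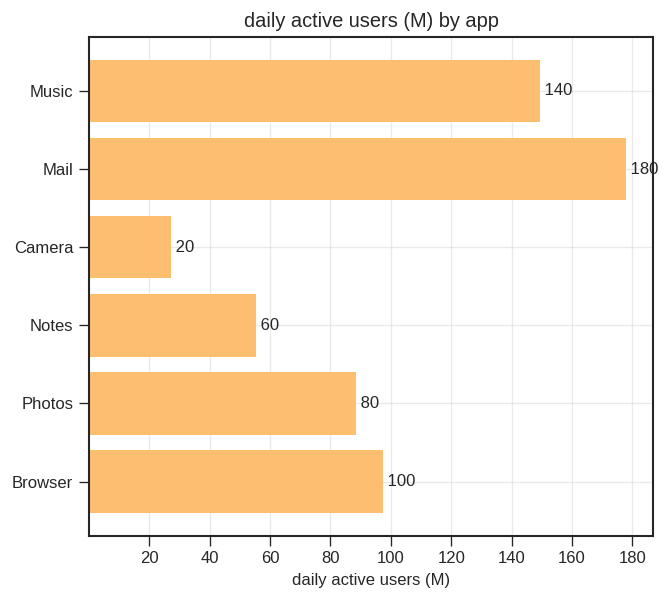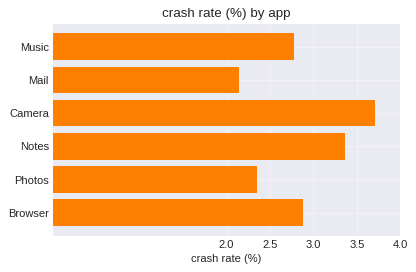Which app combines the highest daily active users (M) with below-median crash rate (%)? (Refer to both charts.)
Chart 2 median crash rate (%) ≈ 3; below-median apps: Music, Mail, Photos. Among those, Mail has the highest daily active users (M) (≈ 180).

Mail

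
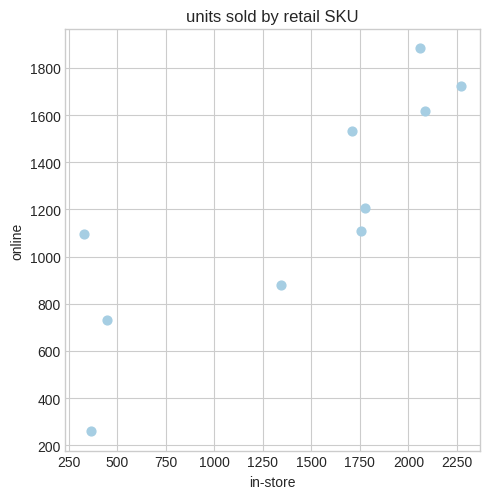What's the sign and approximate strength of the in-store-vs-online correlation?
Points are positively correlated; strong (|r| ≈ 0.8).

positive, strong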